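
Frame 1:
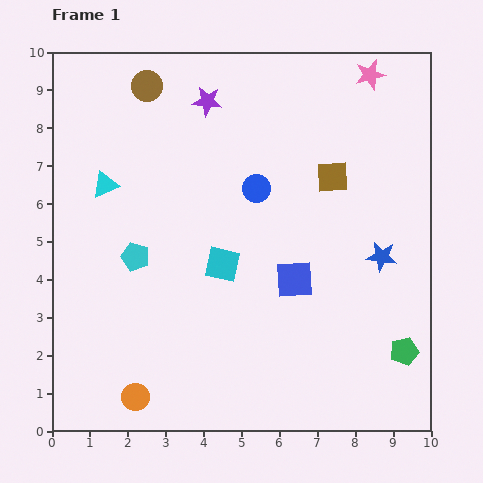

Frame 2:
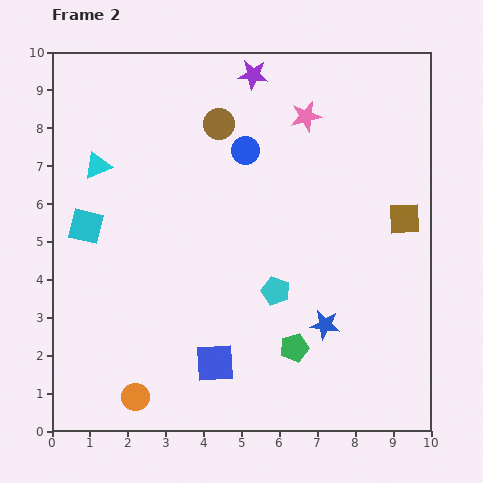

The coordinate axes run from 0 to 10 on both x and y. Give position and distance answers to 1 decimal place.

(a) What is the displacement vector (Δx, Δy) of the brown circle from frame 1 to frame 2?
(1.9, -1.0)

The brown circle was at (2.5, 9.1) in frame 1 and (4.4, 8.1) in frame 2.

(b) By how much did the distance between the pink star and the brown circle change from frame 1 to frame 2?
-3.6

Distance in frame 1: 5.9. Distance in frame 2: 2.3.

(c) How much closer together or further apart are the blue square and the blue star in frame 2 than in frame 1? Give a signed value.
+0.7

Distance in frame 1: 2.4. Distance in frame 2: 3.1.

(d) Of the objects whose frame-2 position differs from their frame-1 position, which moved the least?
the cyan triangle

(moved 0.5)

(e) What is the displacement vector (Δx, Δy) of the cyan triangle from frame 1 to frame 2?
(-0.2, 0.5)

The cyan triangle was at (1.4, 6.5) in frame 1 and (1.2, 7.0) in frame 2.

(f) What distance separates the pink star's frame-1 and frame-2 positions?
2.0

The pink star moved from (8.4, 9.4) to (6.7, 8.3), a distance of √(1.7² + 1.1²) ≈ 2.0.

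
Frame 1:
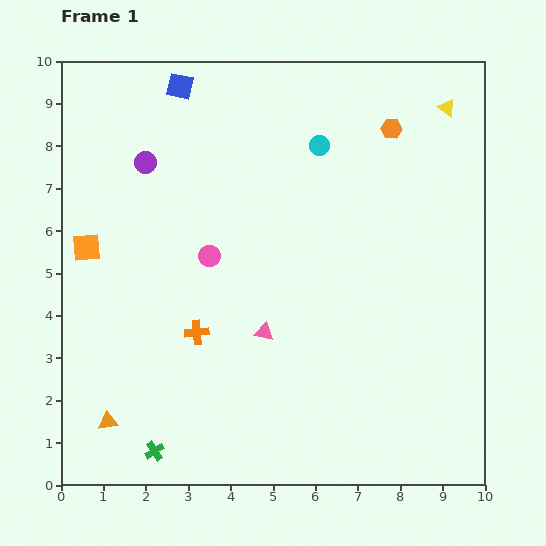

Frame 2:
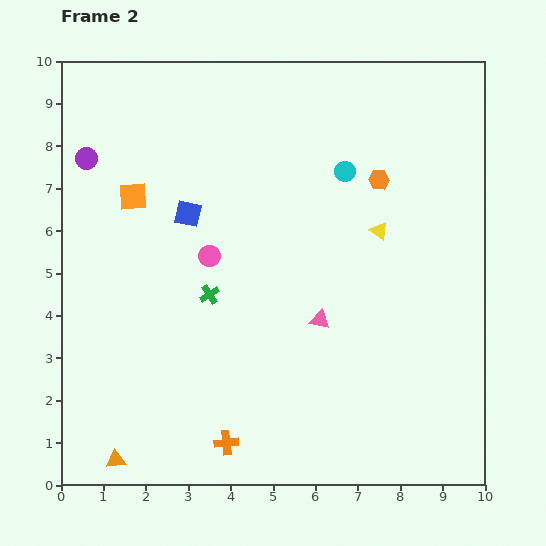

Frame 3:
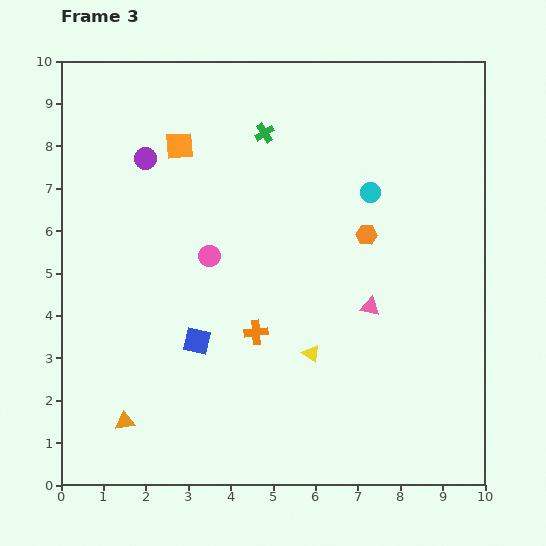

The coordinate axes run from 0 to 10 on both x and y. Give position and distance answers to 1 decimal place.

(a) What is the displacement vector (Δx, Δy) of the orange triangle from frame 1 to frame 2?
(0.2, -0.9)

The orange triangle was at (1.1, 1.5) in frame 1 and (1.3, 0.6) in frame 2.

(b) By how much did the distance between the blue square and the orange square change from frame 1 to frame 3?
+0.2

Distance in frame 1: 4.4. Distance in frame 3: 4.6.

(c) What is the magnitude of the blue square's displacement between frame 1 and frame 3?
6.0

The blue square moved from (2.8, 9.4) to (3.2, 3.4), a distance of √(0.4² + 6.0²) ≈ 6.0.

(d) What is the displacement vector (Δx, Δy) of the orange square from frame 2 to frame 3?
(1.1, 1.2)

The orange square was at (1.7, 6.8) in frame 2 and (2.8, 8.0) in frame 3.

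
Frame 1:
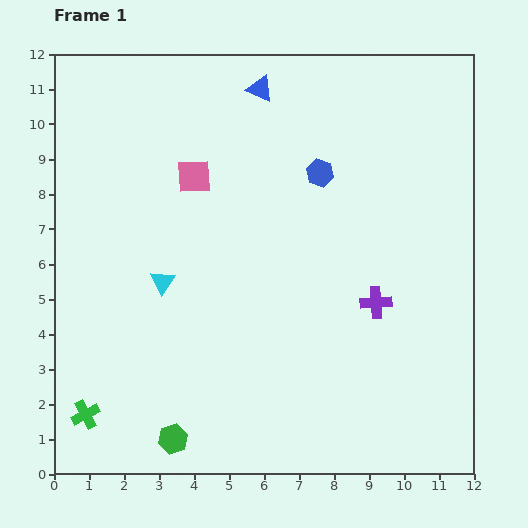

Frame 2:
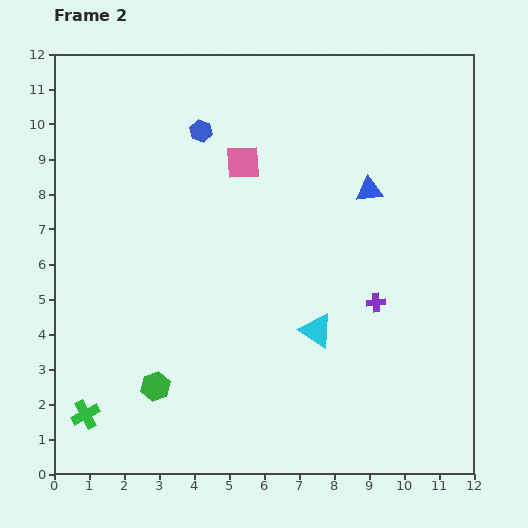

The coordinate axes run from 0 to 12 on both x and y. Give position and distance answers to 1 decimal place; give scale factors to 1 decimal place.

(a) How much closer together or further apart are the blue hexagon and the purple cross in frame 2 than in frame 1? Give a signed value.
+3.0

Distance in frame 1: 4.0. Distance in frame 2: 7.0.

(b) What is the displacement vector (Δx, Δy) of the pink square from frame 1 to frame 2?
(1.4, 0.4)

The pink square was at (4.0, 8.5) in frame 1 and (5.4, 8.9) in frame 2.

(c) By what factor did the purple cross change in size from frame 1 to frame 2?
0.6×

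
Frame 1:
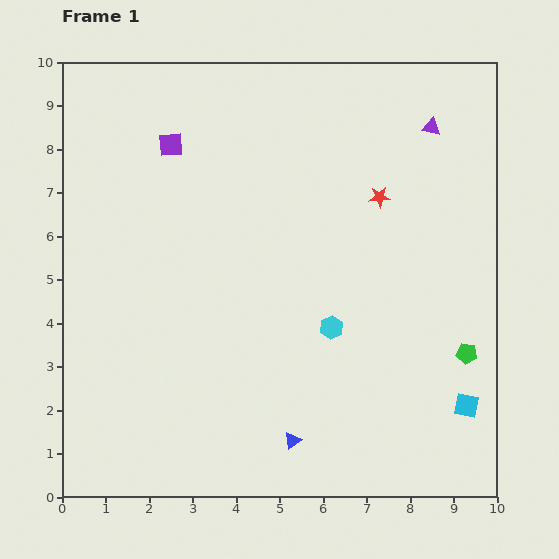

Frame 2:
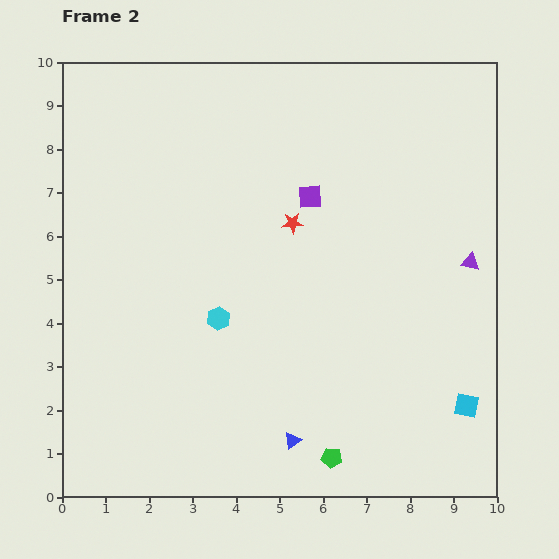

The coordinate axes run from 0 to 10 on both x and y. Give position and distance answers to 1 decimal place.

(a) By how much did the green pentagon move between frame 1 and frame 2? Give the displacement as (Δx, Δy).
(-3.1, -2.4)

The green pentagon was at (9.3, 3.3) in frame 1 and (6.2, 0.9) in frame 2.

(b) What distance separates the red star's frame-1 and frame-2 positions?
2.1

The red star moved from (7.3, 6.9) to (5.3, 6.3), a distance of √(2.0² + 0.6²) ≈ 2.1.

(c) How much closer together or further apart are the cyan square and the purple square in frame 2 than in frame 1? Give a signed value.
-3.1

Distance in frame 1: 9.1. Distance in frame 2: 6.0.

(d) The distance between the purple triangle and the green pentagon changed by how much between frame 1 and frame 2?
+0.2

Distance in frame 1: 5.3. Distance in frame 2: 5.5.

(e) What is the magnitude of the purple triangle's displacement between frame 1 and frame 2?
3.2

The purple triangle moved from (8.5, 8.5) to (9.4, 5.4), a distance of √(0.9² + 3.1²) ≈ 3.2.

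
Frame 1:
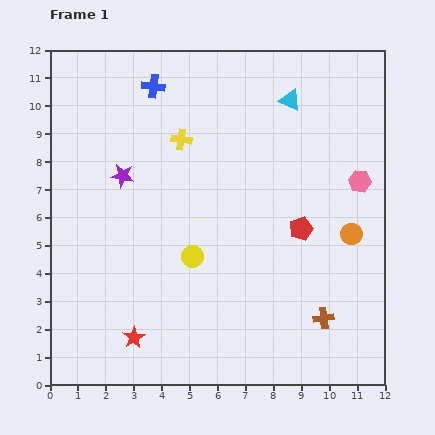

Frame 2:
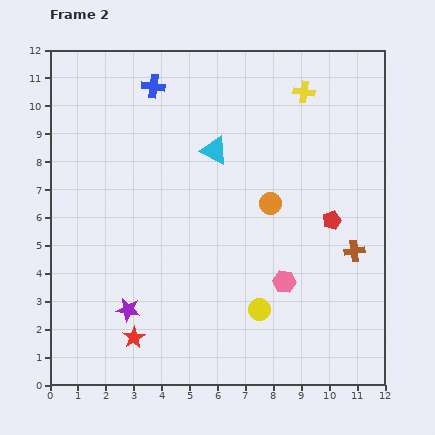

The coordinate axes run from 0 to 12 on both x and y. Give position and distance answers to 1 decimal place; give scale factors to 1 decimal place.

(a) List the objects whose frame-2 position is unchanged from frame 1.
the blue cross, the red star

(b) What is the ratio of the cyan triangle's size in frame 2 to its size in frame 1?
1.3×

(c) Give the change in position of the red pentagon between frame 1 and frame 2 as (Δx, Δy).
(1.1, 0.3)

The red pentagon was at (9.0, 5.6) in frame 1 and (10.1, 5.9) in frame 2.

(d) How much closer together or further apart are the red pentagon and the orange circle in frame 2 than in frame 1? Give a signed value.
+0.5

Distance in frame 1: 1.8. Distance in frame 2: 2.3.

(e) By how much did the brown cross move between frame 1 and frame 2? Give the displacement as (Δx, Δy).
(1.1, 2.4)

The brown cross was at (9.8, 2.4) in frame 1 and (10.9, 4.8) in frame 2.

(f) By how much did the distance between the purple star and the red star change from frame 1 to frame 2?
-4.8

Distance in frame 1: 5.8. Distance in frame 2: 1.0.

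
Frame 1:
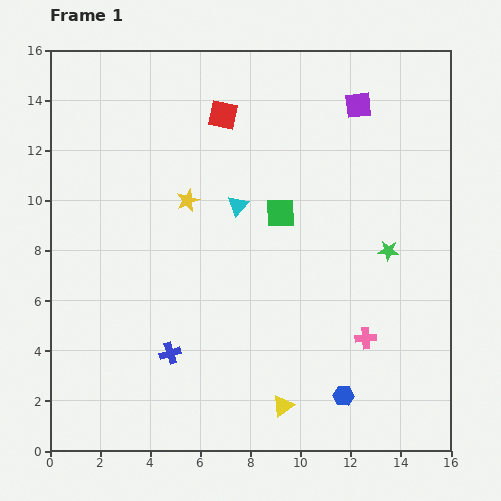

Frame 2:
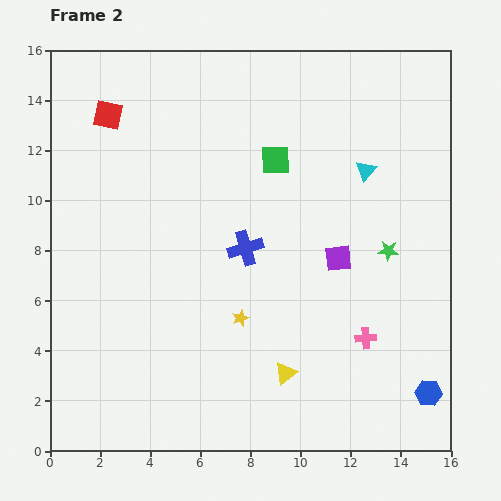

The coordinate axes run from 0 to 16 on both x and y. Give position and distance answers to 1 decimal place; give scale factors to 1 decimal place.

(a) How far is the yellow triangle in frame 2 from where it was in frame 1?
1.3

The yellow triangle moved from (9.3, 1.8) to (9.4, 3.1), a distance of √(0.1² + 1.3²) ≈ 1.3.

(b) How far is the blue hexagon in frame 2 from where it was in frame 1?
3.4

The blue hexagon moved from (11.7, 2.2) to (15.1, 2.3), a distance of √(3.4² + 0.1²) ≈ 3.4.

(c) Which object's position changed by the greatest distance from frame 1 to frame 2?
the purple square

(moved 6.2; next 5.3)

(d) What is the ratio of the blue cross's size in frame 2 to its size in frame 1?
1.6×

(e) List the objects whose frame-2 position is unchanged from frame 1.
the green star, the pink cross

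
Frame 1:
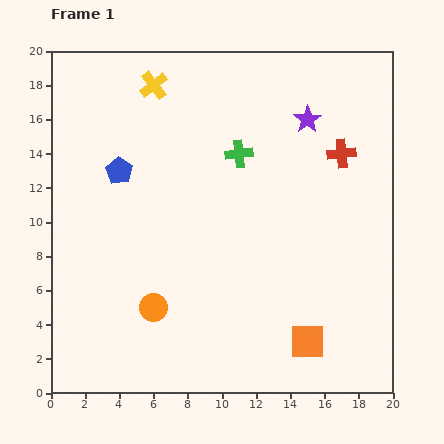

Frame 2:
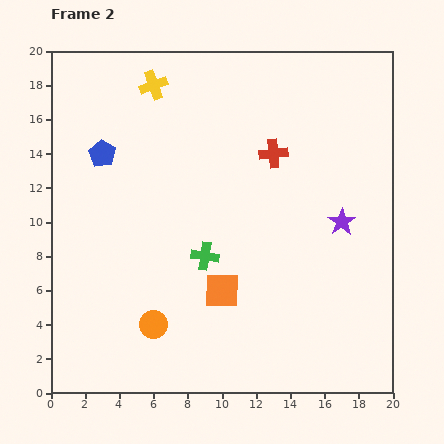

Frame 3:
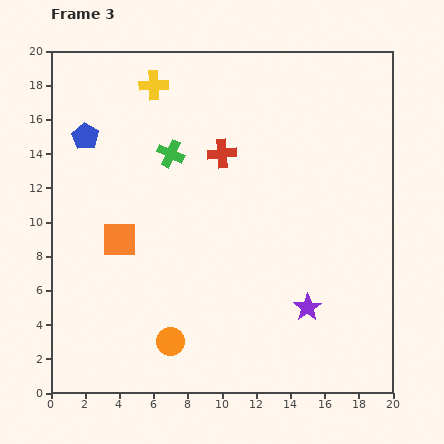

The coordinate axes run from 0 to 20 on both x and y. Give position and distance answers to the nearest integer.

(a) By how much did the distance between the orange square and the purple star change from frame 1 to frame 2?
-5

Distance in frame 1: 13. Distance in frame 2: 8.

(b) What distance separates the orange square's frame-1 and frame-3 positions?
13

The orange square moved from (15, 3) to (4, 9), a distance of √(11² + 6²) ≈ 13.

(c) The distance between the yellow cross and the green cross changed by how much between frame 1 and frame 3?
-2

Distance in frame 1: 6. Distance in frame 3: 4.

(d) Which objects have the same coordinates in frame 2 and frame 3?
the yellow cross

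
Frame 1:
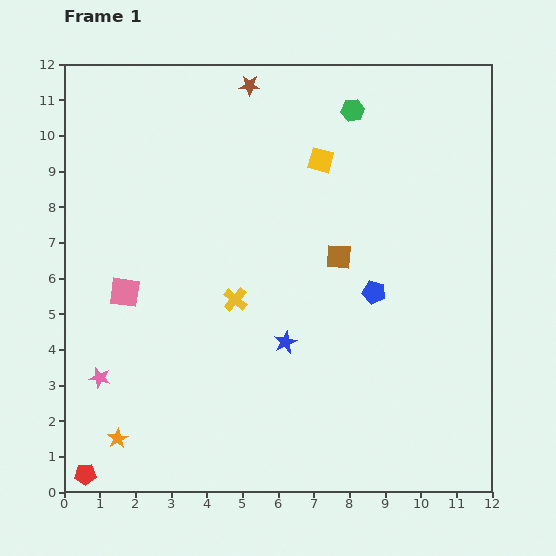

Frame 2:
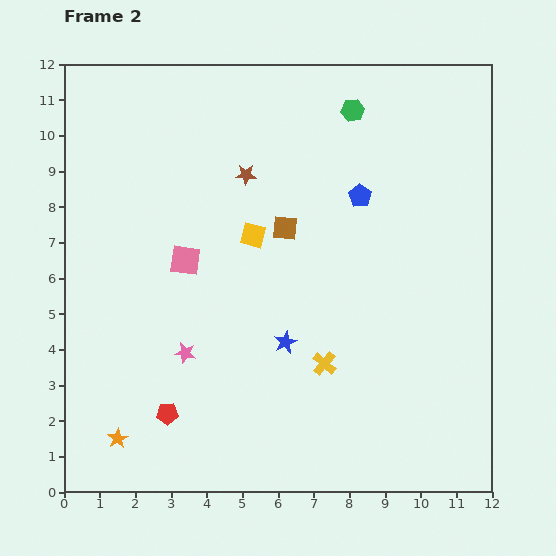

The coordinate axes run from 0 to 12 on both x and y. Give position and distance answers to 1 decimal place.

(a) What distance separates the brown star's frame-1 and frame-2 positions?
2.5

The brown star moved from (5.2, 11.4) to (5.1, 8.9), a distance of √(0.1² + 2.5²) ≈ 2.5.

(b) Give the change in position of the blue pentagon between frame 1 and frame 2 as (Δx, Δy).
(-0.4, 2.7)

The blue pentagon was at (8.7, 5.6) in frame 1 and (8.3, 8.3) in frame 2.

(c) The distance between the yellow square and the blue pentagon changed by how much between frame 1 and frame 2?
-0.8

Distance in frame 1: 4.0. Distance in frame 2: 3.2.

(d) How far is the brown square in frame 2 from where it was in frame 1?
1.7

The brown square moved from (7.7, 6.6) to (6.2, 7.4), a distance of √(1.5² + 0.8²) ≈ 1.7.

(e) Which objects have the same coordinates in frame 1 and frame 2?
the orange star, the green hexagon, the blue star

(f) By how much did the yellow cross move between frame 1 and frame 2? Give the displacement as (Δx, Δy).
(2.5, -1.8)

The yellow cross was at (4.8, 5.4) in frame 1 and (7.3, 3.6) in frame 2.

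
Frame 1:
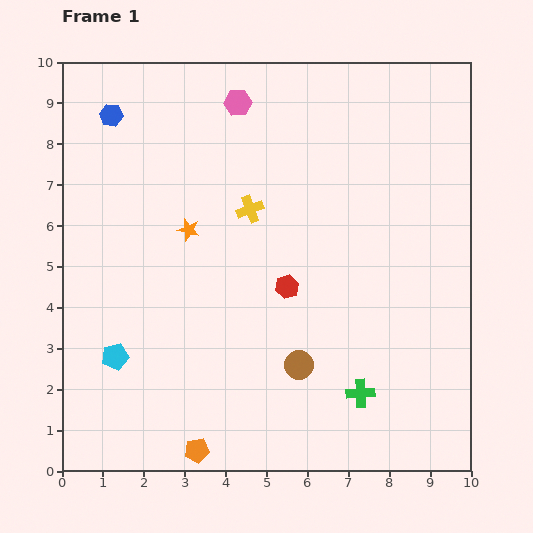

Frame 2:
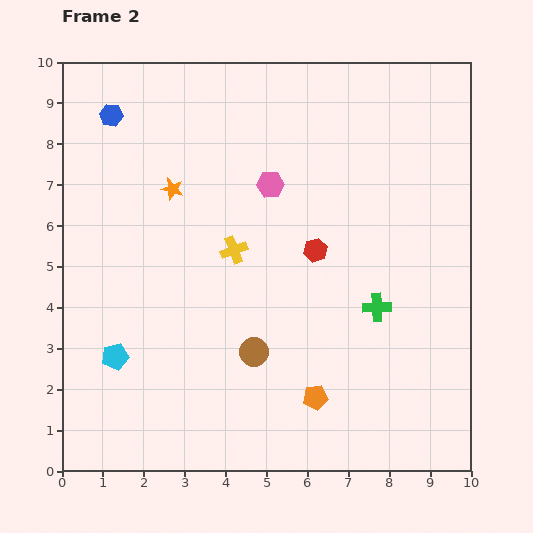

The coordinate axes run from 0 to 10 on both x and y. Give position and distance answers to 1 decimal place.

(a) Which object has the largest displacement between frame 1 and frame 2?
the orange pentagon

(moved 3.2; next 2.2)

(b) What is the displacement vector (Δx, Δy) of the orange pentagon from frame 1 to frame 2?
(2.9, 1.3)

The orange pentagon was at (3.3, 0.5) in frame 1 and (6.2, 1.8) in frame 2.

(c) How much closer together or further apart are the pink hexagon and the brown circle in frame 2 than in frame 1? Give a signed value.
-2.5

Distance in frame 1: 6.6. Distance in frame 2: 4.1.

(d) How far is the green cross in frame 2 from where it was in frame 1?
2.1

The green cross moved from (7.3, 1.9) to (7.7, 4.0), a distance of √(0.4² + 2.1²) ≈ 2.1.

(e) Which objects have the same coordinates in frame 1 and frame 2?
the cyan pentagon, the blue hexagon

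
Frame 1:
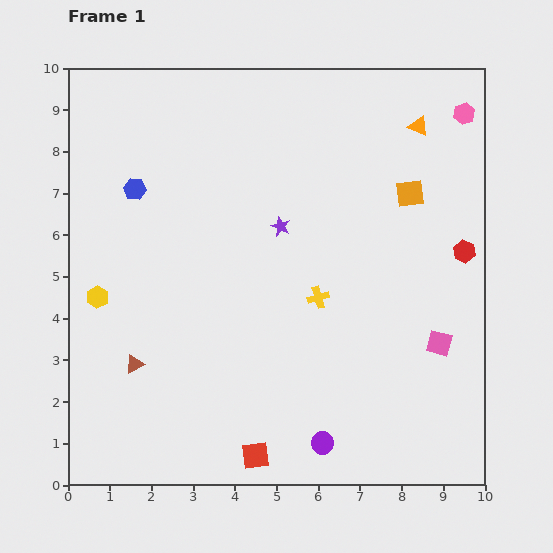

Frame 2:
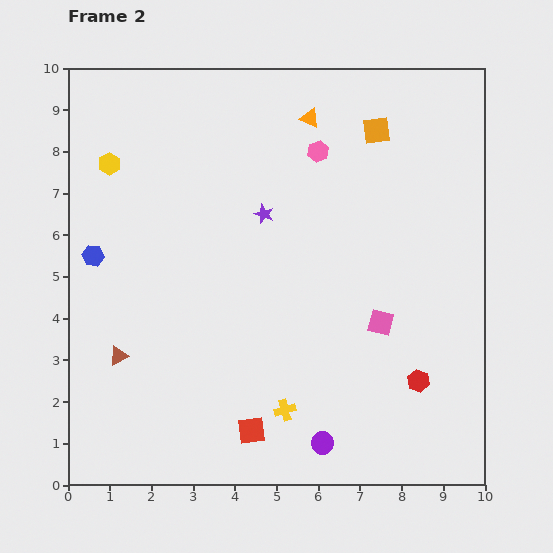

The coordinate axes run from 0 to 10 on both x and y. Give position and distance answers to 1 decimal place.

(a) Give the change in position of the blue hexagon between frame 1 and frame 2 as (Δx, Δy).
(-1.0, -1.6)

The blue hexagon was at (1.6, 7.1) in frame 1 and (0.6, 5.5) in frame 2.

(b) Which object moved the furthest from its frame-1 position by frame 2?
the pink hexagon

(moved 3.6; next 3.3)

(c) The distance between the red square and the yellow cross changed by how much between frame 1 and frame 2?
-3.2

Distance in frame 1: 4.1. Distance in frame 2: 0.9.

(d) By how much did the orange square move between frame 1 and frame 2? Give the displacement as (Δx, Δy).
(-0.8, 1.5)

The orange square was at (8.2, 7.0) in frame 1 and (7.4, 8.5) in frame 2.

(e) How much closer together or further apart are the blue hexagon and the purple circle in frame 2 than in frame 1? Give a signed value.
-0.5

Distance in frame 1: 7.6. Distance in frame 2: 7.1.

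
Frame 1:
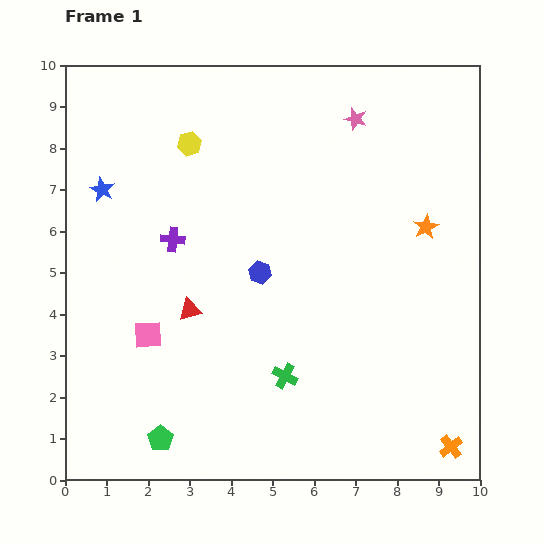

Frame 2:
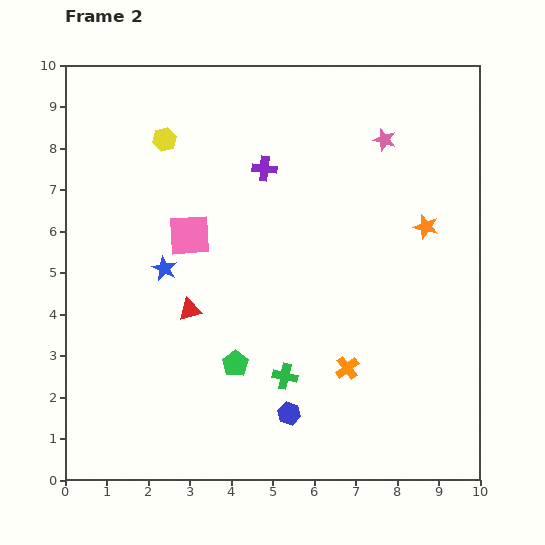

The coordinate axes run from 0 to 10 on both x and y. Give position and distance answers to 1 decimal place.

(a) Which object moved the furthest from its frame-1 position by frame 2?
the blue hexagon

(moved 3.5; next 3.1)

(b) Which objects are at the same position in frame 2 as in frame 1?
the green cross, the orange star, the red triangle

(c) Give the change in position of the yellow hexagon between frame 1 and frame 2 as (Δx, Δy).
(-0.6, 0.1)

The yellow hexagon was at (3.0, 8.1) in frame 1 and (2.4, 8.2) in frame 2.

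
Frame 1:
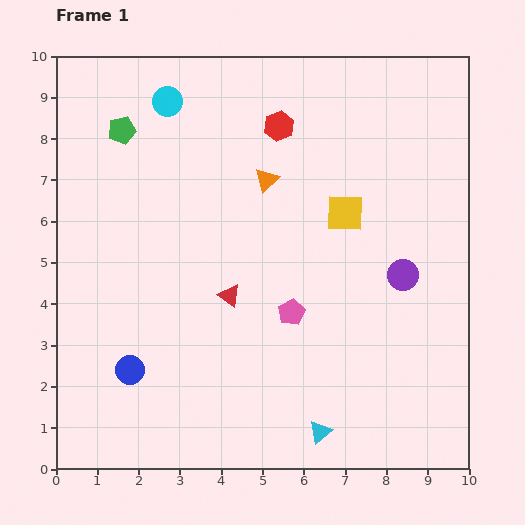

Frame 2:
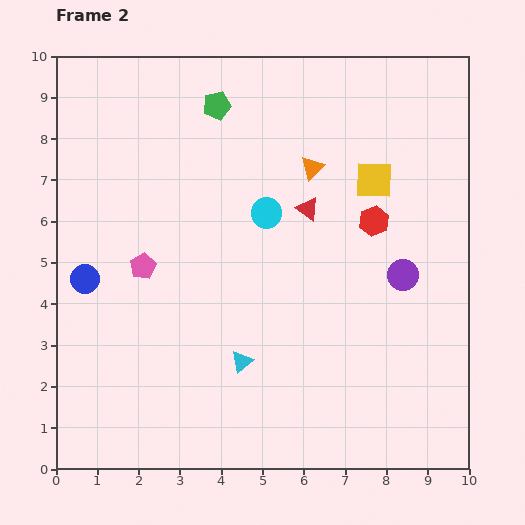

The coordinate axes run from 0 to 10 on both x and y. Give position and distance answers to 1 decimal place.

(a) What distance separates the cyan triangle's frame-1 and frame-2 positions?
2.5

The cyan triangle moved from (6.4, 0.9) to (4.5, 2.6), a distance of √(1.9² + 1.7²) ≈ 2.5.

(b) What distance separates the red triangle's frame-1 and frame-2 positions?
2.8

The red triangle moved from (4.2, 4.2) to (6.1, 6.3), a distance of √(1.9² + 2.1²) ≈ 2.8.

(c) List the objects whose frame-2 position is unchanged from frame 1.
the purple circle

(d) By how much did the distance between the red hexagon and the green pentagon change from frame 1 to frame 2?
+0.9

Distance in frame 1: 3.8. Distance in frame 2: 4.7.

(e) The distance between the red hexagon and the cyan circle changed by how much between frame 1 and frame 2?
-0.2

Distance in frame 1: 2.8. Distance in frame 2: 2.6.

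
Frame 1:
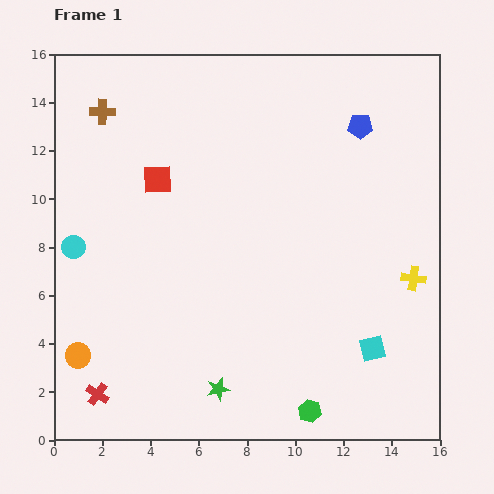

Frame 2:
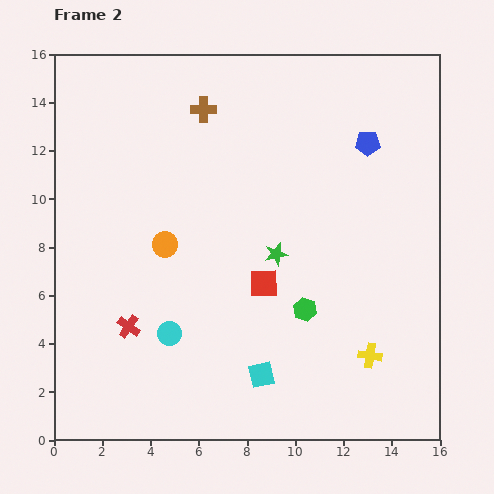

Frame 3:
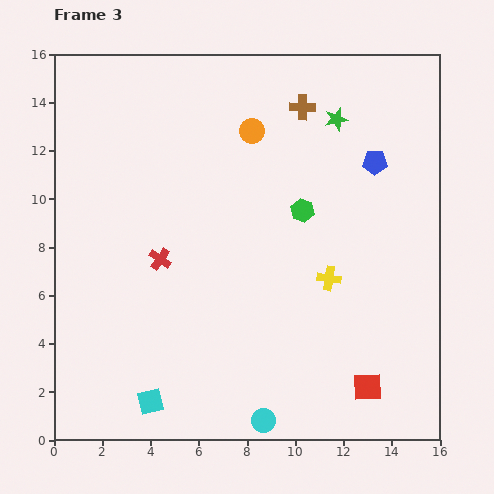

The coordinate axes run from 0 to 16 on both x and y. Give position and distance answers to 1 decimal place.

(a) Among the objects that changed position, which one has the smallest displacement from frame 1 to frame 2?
the blue pentagon

(moved 0.8)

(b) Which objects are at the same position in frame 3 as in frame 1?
none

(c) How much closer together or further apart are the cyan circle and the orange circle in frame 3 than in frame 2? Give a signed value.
+8.3

Distance in frame 2: 3.7. Distance in frame 3: 12.0.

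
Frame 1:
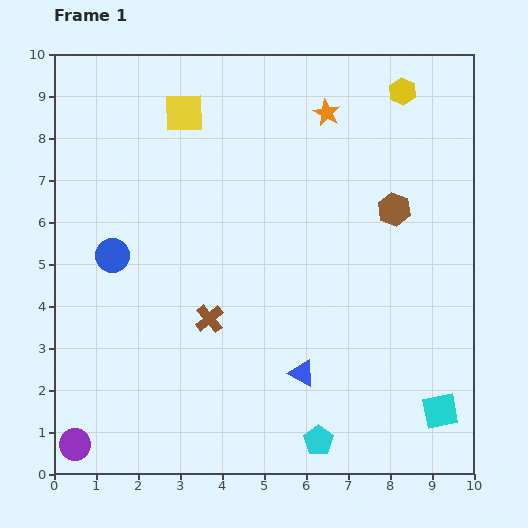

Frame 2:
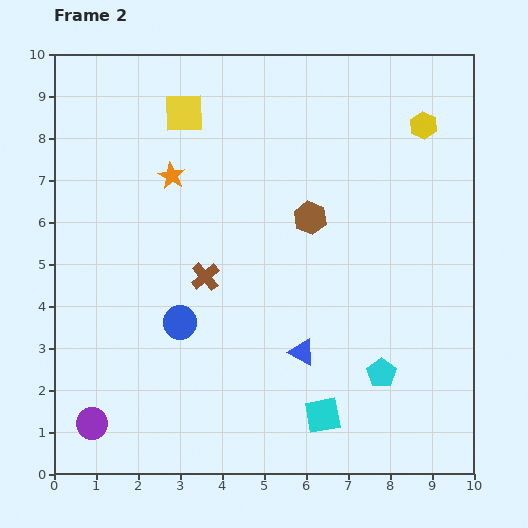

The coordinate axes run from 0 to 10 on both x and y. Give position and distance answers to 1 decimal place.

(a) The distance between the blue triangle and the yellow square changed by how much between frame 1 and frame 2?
-0.4

Distance in frame 1: 6.8. Distance in frame 2: 6.4.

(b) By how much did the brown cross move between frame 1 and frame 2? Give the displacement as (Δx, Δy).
(-0.1, 1.0)

The brown cross was at (3.7, 3.7) in frame 1 and (3.6, 4.7) in frame 2.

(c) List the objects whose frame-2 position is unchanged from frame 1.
the yellow square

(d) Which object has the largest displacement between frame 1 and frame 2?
the orange star

(moved 4.0; next 2.8)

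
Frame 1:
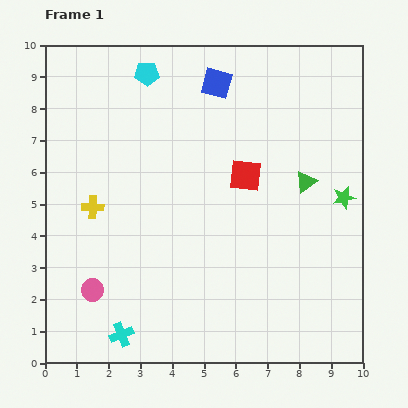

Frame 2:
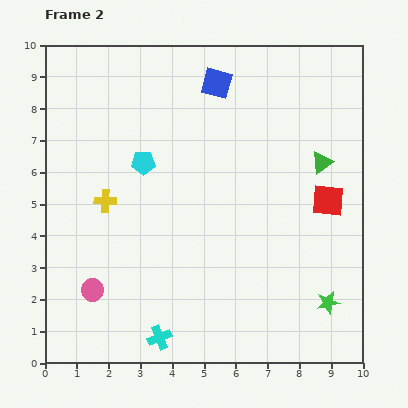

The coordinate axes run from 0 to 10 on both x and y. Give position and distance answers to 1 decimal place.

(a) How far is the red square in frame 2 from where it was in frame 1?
2.7

The red square moved from (6.3, 5.9) to (8.9, 5.1), a distance of √(2.6² + 0.8²) ≈ 2.7.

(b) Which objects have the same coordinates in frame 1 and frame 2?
the pink circle, the blue square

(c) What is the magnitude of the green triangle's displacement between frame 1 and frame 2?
0.8

The green triangle moved from (8.2, 5.7) to (8.7, 6.3), a distance of √(0.5² + 0.6²) ≈ 0.8.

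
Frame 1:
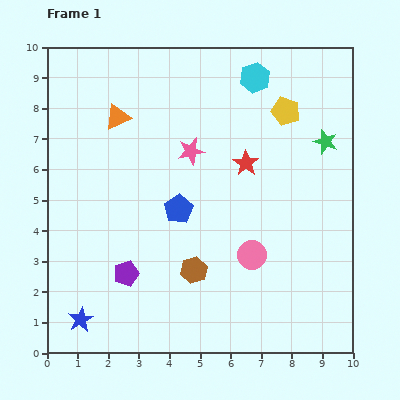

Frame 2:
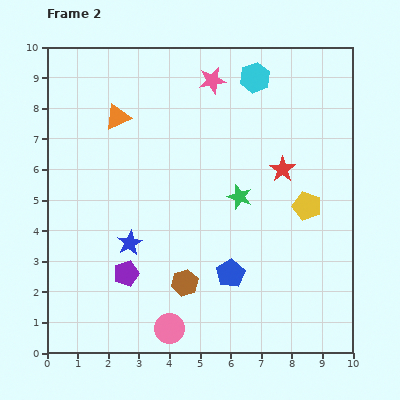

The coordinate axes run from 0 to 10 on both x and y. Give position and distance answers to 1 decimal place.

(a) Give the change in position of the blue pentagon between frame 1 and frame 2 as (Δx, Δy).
(1.7, -2.1)

The blue pentagon was at (4.3, 4.7) in frame 1 and (6.0, 2.6) in frame 2.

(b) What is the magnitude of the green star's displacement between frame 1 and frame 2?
3.3

The green star moved from (9.1, 6.9) to (6.3, 5.1), a distance of √(2.8² + 1.8²) ≈ 3.3.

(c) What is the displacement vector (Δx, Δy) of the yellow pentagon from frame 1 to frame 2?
(0.7, -3.1)

The yellow pentagon was at (7.8, 7.9) in frame 1 and (8.5, 4.8) in frame 2.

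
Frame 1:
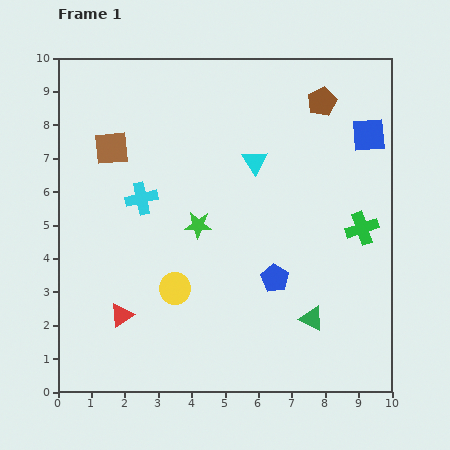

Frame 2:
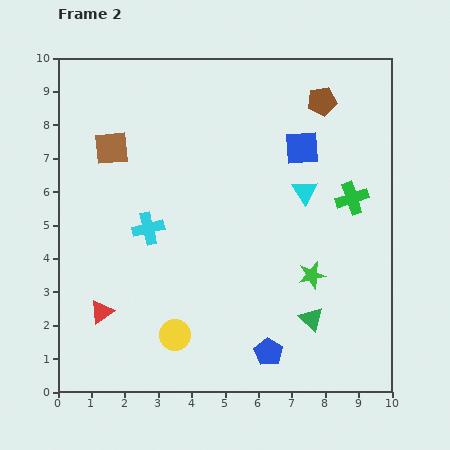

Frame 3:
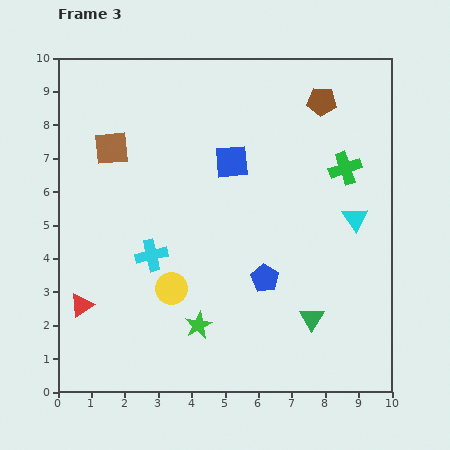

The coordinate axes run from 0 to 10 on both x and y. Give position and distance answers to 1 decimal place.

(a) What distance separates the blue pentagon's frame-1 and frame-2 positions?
2.2

The blue pentagon moved from (6.5, 3.4) to (6.3, 1.2), a distance of √(0.2² + 2.2²) ≈ 2.2.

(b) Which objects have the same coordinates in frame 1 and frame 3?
the brown square, the green triangle, the brown pentagon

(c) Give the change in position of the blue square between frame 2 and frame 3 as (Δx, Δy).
(-2.1, -0.4)

The blue square was at (7.3, 7.3) in frame 2 and (5.2, 6.9) in frame 3.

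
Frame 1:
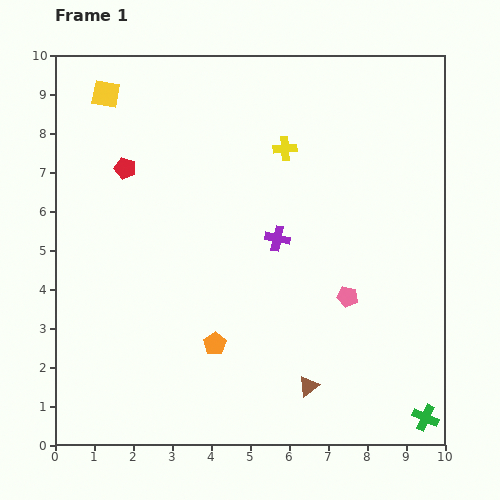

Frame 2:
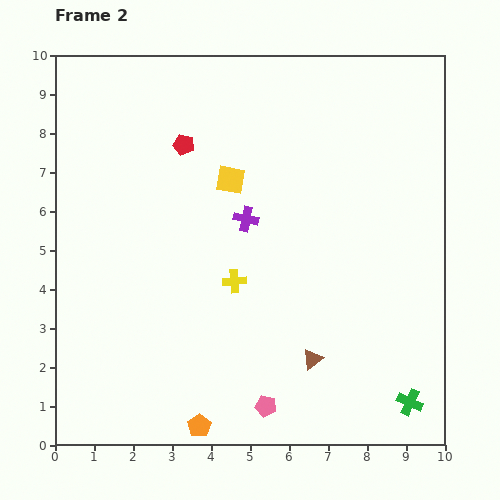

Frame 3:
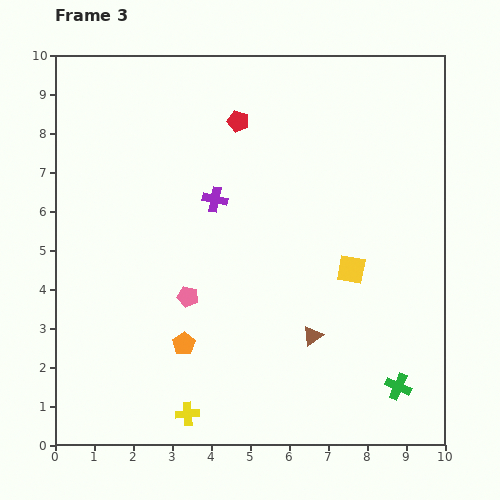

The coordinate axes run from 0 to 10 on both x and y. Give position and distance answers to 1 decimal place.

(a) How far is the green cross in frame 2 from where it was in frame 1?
0.6

The green cross moved from (9.5, 0.7) to (9.1, 1.1), a distance of √(0.4² + 0.4²) ≈ 0.6.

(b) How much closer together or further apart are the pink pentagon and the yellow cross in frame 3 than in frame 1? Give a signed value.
-1.1

Distance in frame 1: 4.1. Distance in frame 3: 3.0.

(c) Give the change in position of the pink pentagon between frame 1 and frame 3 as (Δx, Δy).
(-4.1, 0.0)

The pink pentagon was at (7.5, 3.8) in frame 1 and (3.4, 3.8) in frame 3.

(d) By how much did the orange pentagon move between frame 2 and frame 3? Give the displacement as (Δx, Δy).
(-0.4, 2.1)

The orange pentagon was at (3.7, 0.5) in frame 2 and (3.3, 2.6) in frame 3.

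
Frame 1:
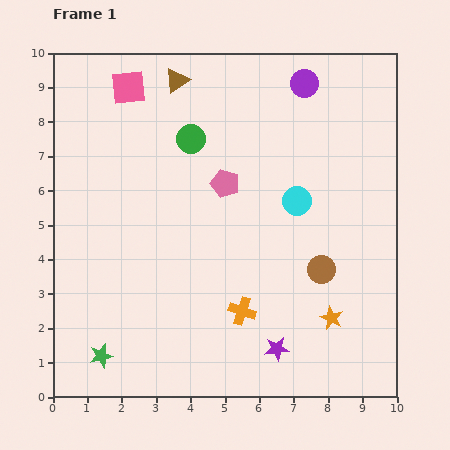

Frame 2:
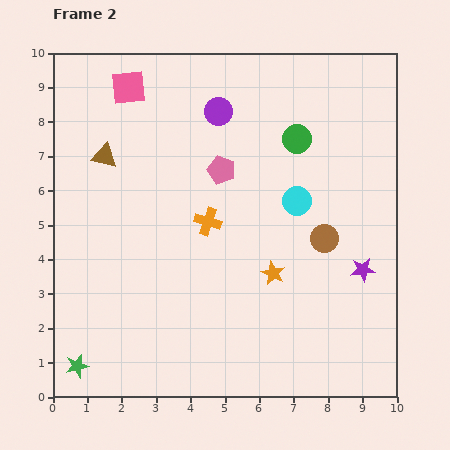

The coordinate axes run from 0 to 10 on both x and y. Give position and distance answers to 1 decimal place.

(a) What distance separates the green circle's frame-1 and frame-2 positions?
3.1

The green circle moved from (4.0, 7.5) to (7.1, 7.5), a distance of √(3.1² + 0.0²) ≈ 3.1.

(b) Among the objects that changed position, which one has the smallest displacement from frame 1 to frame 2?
the pink pentagon

(moved 0.4)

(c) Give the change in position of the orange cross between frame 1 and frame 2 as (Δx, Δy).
(-1.0, 2.6)

The orange cross was at (5.5, 2.5) in frame 1 and (4.5, 5.1) in frame 2.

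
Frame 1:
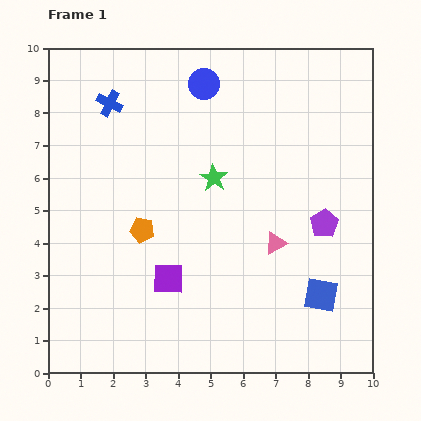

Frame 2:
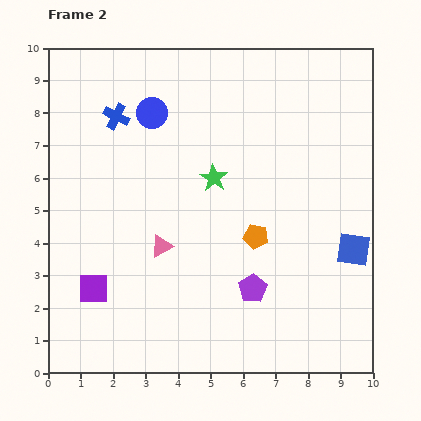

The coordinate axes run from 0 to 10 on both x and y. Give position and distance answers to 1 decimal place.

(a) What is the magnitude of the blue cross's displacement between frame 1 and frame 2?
0.4

The blue cross moved from (1.9, 8.3) to (2.1, 7.9), a distance of √(0.2² + 0.4²) ≈ 0.4.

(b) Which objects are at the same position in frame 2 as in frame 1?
the green star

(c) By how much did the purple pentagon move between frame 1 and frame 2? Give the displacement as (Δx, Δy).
(-2.2, -2.0)

The purple pentagon was at (8.5, 4.6) in frame 1 and (6.3, 2.6) in frame 2.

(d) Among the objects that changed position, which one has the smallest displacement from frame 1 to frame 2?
the blue cross

(moved 0.4)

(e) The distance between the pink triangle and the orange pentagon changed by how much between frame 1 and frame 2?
-1.2

Distance in frame 1: 4.1. Distance in frame 2: 2.9.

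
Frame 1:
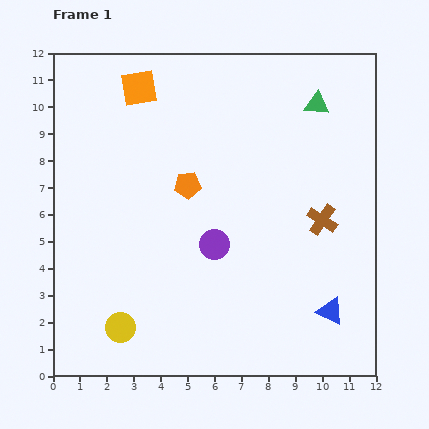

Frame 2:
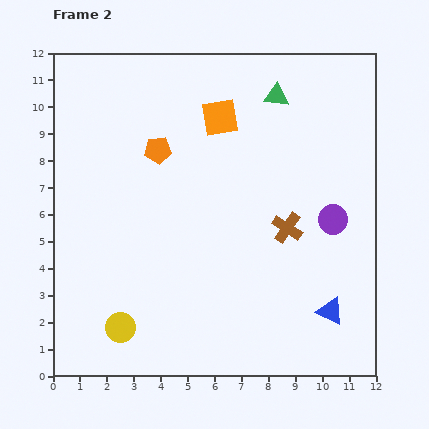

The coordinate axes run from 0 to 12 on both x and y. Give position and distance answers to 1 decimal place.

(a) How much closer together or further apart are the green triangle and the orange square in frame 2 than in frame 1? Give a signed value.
-4.4

Distance in frame 1: 6.6. Distance in frame 2: 2.2.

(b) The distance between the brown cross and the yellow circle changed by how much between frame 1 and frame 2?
-1.3

Distance in frame 1: 8.5. Distance in frame 2: 7.2.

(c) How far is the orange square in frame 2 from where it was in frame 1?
3.2

The orange square moved from (3.2, 10.7) to (6.2, 9.6), a distance of √(3.0² + 1.1²) ≈ 3.2.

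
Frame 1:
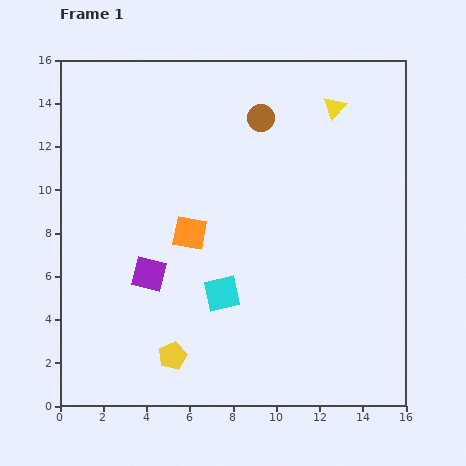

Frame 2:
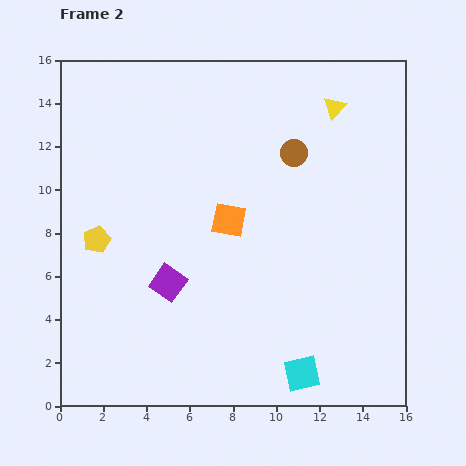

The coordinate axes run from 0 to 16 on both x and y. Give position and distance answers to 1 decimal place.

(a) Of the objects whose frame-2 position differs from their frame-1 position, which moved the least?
the purple square

(moved 1.0)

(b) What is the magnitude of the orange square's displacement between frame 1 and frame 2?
1.9

The orange square moved from (6.0, 8.0) to (7.8, 8.6), a distance of √(1.8² + 0.6²) ≈ 1.9.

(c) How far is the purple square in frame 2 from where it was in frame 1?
1.0

The purple square moved from (4.1, 6.1) to (5.0, 5.7), a distance of √(0.9² + 0.4²) ≈ 1.0.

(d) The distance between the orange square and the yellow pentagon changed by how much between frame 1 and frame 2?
+0.4

Distance in frame 1: 5.8. Distance in frame 2: 6.2.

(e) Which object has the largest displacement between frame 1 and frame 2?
the yellow pentagon

(moved 6.4; next 5.2)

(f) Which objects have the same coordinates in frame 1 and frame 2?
the yellow triangle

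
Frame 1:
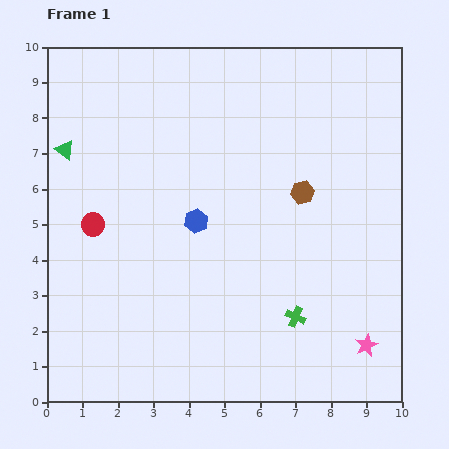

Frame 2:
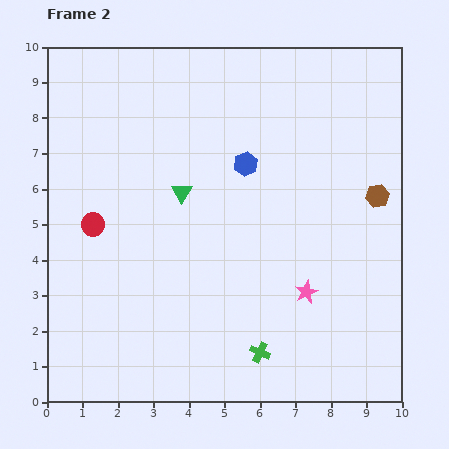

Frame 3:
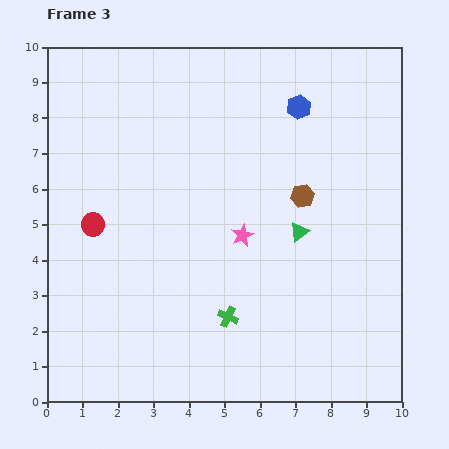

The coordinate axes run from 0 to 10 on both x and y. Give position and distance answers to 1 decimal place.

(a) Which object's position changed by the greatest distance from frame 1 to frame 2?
the green triangle

(moved 3.5; next 2.3)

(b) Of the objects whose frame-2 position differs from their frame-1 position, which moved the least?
the green cross

(moved 1.4)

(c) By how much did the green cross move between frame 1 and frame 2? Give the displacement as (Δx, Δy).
(-1.0, -1.0)

The green cross was at (7.0, 2.4) in frame 1 and (6.0, 1.4) in frame 2.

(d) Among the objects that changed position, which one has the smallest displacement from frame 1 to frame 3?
the brown hexagon

(moved 0.1)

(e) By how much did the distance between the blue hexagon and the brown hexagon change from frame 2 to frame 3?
-1.3

Distance in frame 2: 3.8. Distance in frame 3: 2.5.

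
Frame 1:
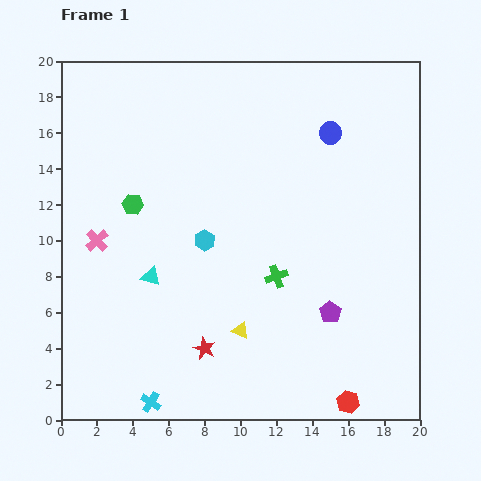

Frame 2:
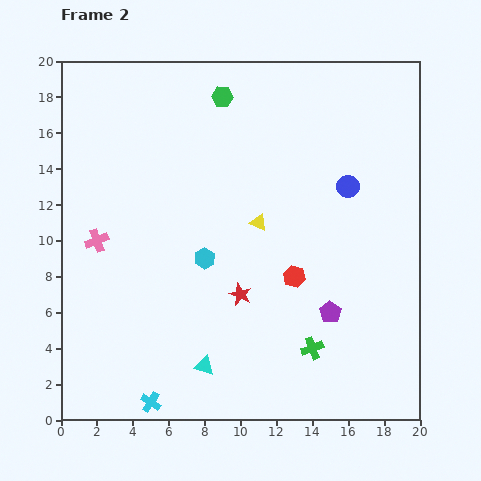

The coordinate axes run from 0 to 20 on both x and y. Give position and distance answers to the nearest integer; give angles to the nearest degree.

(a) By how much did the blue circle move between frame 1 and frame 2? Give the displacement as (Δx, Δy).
(1, -3)

The blue circle was at (15, 16) in frame 1 and (16, 13) in frame 2.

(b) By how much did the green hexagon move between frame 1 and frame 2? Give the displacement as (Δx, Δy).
(5, 6)

The green hexagon was at (4, 12) in frame 1 and (9, 18) in frame 2.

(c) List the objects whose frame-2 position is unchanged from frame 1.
the pink cross, the purple pentagon, the cyan cross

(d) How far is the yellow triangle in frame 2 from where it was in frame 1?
6

The yellow triangle moved from (10, 5) to (11, 11), a distance of √(1² + 6²) ≈ 6.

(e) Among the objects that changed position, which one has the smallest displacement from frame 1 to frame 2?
the cyan hexagon

(moved 1)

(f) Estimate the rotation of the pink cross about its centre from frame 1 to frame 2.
22° clockwise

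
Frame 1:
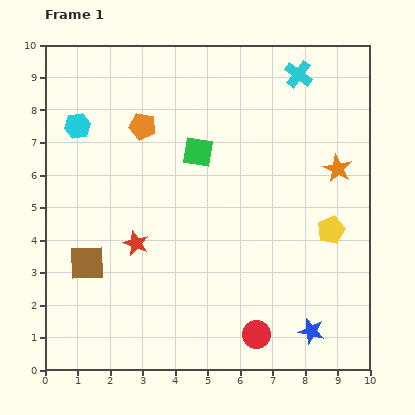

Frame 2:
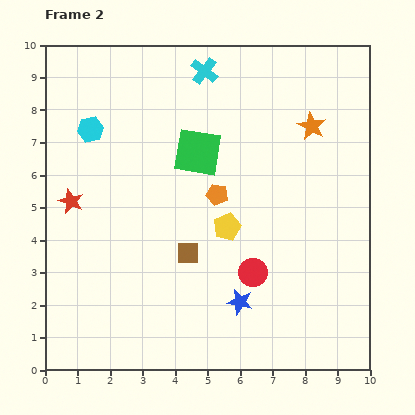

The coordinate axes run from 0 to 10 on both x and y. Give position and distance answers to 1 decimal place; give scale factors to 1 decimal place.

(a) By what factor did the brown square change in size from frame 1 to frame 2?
0.6×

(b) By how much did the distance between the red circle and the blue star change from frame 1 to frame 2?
-0.7

Distance in frame 1: 1.7. Distance in frame 2: 1.0.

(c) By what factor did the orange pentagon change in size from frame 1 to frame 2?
0.8×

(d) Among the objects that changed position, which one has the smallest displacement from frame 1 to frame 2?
the cyan hexagon

(moved 0.4)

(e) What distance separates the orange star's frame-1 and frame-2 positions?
1.5

The orange star moved from (9.0, 6.2) to (8.2, 7.5), a distance of √(0.8² + 1.3²) ≈ 1.5.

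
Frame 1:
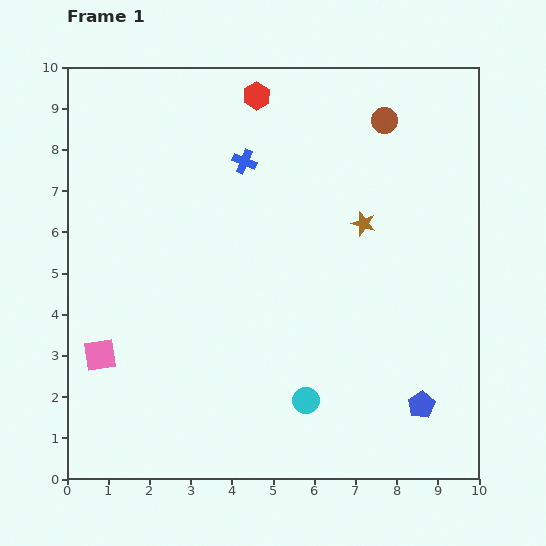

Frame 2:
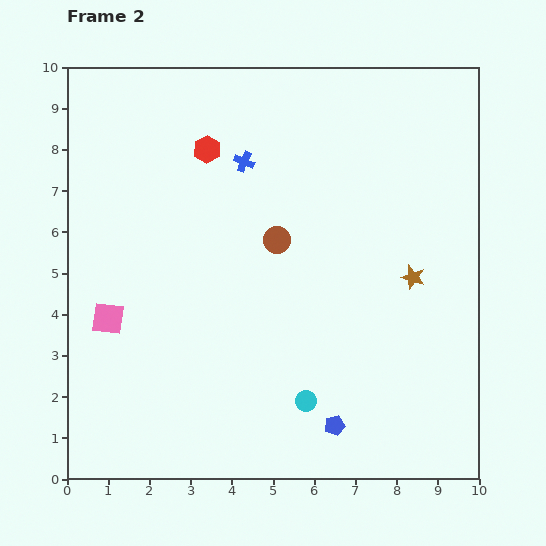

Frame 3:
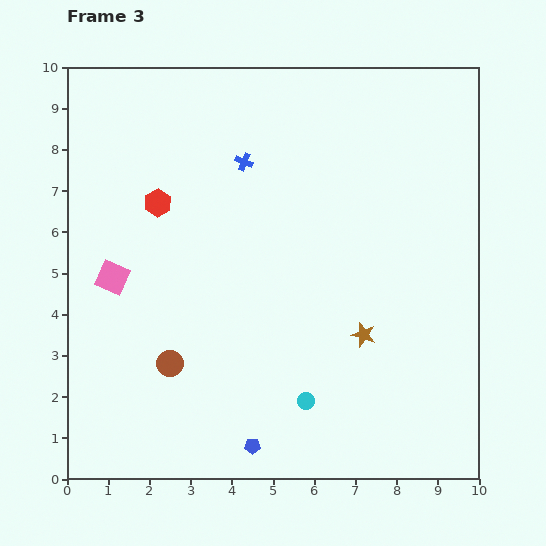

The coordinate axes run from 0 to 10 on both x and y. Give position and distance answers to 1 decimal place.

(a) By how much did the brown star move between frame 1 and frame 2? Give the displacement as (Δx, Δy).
(1.2, -1.3)

The brown star was at (7.2, 6.2) in frame 1 and (8.4, 4.9) in frame 2.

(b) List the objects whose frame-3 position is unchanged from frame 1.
the cyan circle, the blue cross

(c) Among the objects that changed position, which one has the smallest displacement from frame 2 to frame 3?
the pink square

(moved 1.0)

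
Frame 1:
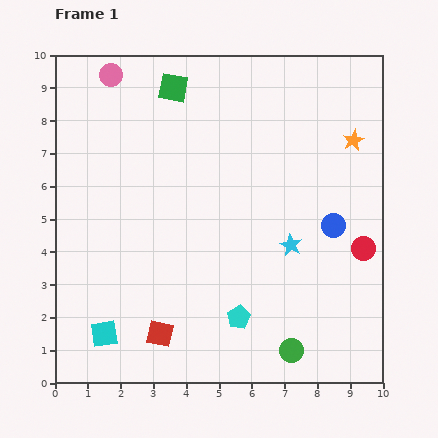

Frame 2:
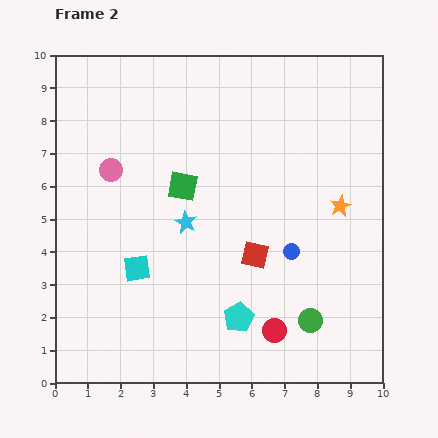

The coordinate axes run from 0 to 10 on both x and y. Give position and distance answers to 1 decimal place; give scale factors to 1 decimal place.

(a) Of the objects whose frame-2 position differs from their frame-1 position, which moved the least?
the green circle

(moved 1.1)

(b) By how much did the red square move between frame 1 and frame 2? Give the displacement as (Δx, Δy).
(2.9, 2.4)

The red square was at (3.2, 1.5) in frame 1 and (6.1, 3.9) in frame 2.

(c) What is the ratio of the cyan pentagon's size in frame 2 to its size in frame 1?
1.3×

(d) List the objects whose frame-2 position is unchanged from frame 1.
the cyan pentagon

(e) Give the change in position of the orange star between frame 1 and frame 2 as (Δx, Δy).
(-0.4, -2.0)

The orange star was at (9.1, 7.4) in frame 1 and (8.7, 5.4) in frame 2.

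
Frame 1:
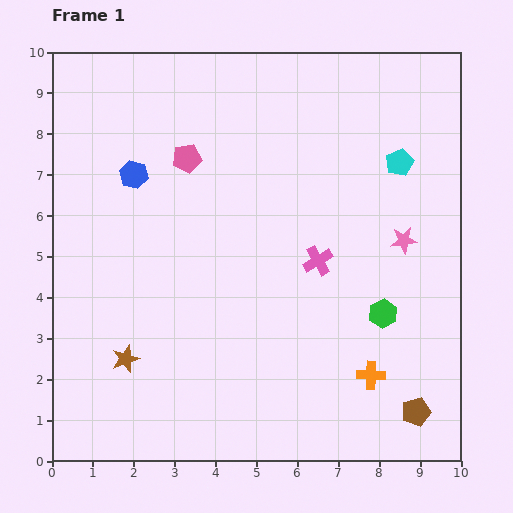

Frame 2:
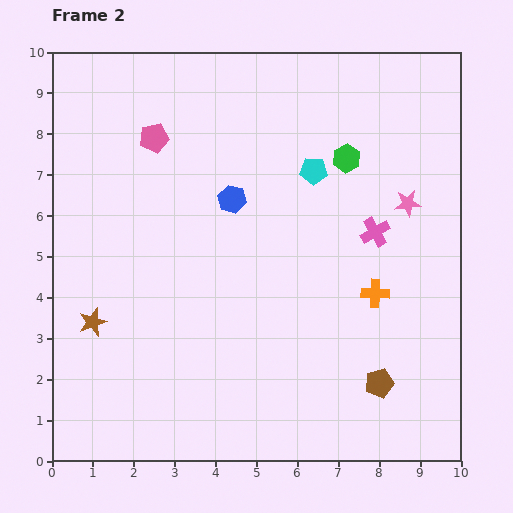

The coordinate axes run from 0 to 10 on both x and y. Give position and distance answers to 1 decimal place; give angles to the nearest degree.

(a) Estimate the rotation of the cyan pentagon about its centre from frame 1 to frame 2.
27° clockwise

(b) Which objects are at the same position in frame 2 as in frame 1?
none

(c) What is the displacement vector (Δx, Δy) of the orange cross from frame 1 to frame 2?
(0.1, 2.0)

The orange cross was at (7.8, 2.1) in frame 1 and (7.9, 4.1) in frame 2.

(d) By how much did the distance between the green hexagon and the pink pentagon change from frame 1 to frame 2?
-1.4

Distance in frame 1: 6.1. Distance in frame 2: 4.7.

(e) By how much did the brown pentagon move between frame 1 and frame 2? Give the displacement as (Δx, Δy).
(-0.9, 0.7)

The brown pentagon was at (8.9, 1.2) in frame 1 and (8.0, 1.9) in frame 2.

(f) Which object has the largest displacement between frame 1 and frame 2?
the green hexagon

(moved 3.9; next 2.5)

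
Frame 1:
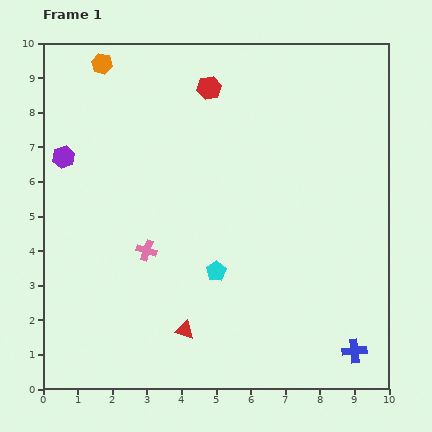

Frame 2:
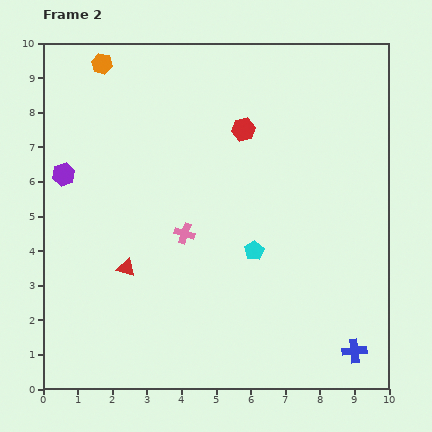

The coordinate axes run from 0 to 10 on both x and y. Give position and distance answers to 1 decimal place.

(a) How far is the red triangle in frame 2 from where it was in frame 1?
2.5

The red triangle moved from (4.1, 1.7) to (2.4, 3.5), a distance of √(1.7² + 1.8²) ≈ 2.5.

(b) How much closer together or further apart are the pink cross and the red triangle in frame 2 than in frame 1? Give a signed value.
-0.5

Distance in frame 1: 2.5. Distance in frame 2: 2.0.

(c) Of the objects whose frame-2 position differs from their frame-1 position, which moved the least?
the purple hexagon

(moved 0.5)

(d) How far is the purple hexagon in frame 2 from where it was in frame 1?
0.5

The purple hexagon moved from (0.6, 6.7) to (0.6, 6.2), a distance of √(0.0² + 0.5²) ≈ 0.5.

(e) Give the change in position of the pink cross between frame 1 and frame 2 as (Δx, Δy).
(1.1, 0.5)

The pink cross was at (3.0, 4.0) in frame 1 and (4.1, 4.5) in frame 2.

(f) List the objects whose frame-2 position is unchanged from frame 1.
the orange hexagon, the blue cross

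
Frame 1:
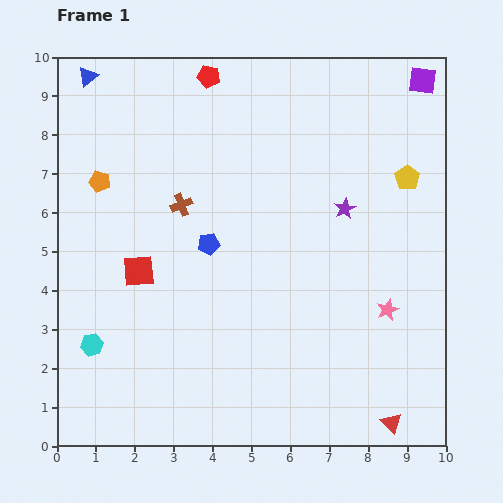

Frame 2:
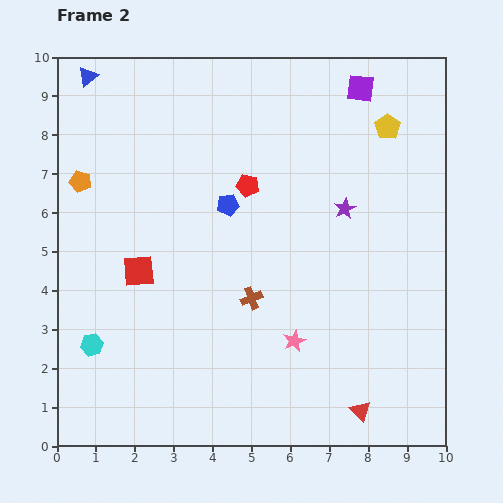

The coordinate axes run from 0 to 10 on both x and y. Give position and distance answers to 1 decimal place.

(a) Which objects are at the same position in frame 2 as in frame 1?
the red square, the cyan hexagon, the purple star, the blue triangle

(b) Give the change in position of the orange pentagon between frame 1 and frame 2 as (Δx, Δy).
(-0.5, 0.0)

The orange pentagon was at (1.1, 6.8) in frame 1 and (0.6, 6.8) in frame 2.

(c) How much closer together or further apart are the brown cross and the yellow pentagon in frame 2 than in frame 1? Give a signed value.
-0.2

Distance in frame 1: 5.8. Distance in frame 2: 5.6.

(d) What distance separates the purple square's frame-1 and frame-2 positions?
1.6

The purple square moved from (9.4, 9.4) to (7.8, 9.2), a distance of √(1.6² + 0.2²) ≈ 1.6.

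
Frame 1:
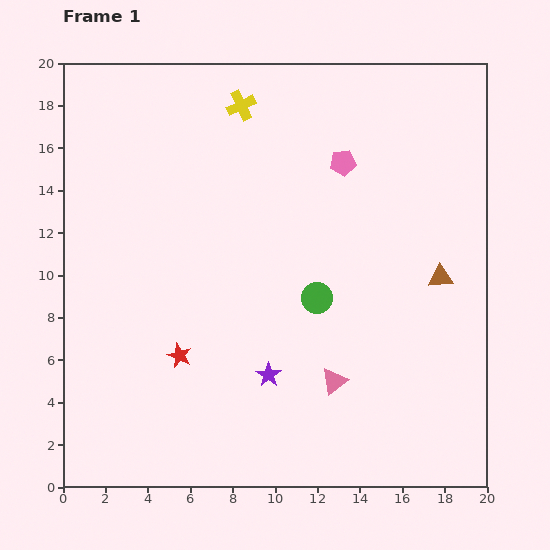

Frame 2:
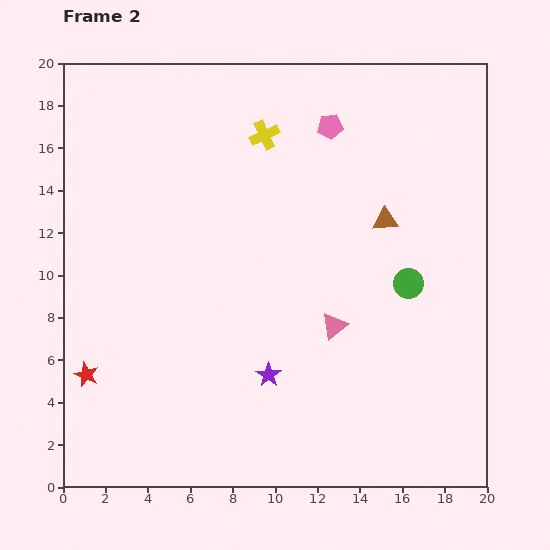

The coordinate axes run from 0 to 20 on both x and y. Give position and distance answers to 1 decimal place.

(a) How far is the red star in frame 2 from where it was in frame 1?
4.5

The red star moved from (5.5, 6.2) to (1.1, 5.3), a distance of √(4.4² + 0.9²) ≈ 4.5.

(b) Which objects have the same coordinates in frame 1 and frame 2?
the purple star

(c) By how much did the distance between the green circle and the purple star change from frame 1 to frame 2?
+3.6

Distance in frame 1: 4.3. Distance in frame 2: 7.9.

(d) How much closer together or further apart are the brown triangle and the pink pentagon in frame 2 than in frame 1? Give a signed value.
-2.0

Distance in frame 1: 7.1. Distance in frame 2: 5.1.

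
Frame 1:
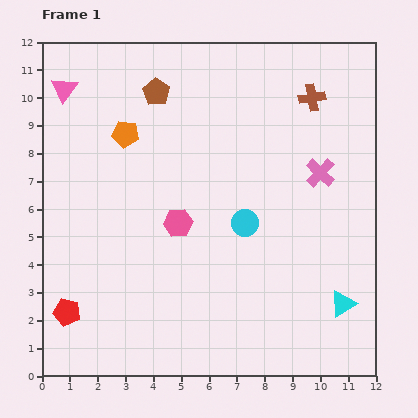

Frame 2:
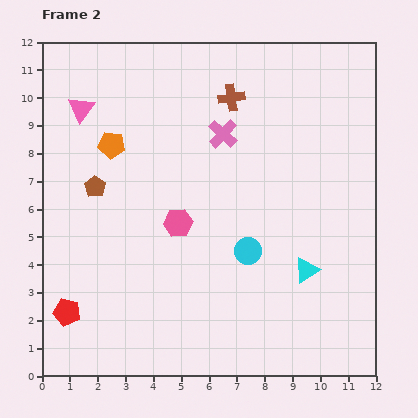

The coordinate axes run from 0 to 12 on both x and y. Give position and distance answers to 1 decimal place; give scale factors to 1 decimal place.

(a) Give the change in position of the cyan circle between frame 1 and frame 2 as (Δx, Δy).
(0.1, -1.0)

The cyan circle was at (7.3, 5.5) in frame 1 and (7.4, 4.5) in frame 2.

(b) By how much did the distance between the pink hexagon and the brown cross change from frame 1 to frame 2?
-1.7

Distance in frame 1: 6.6. Distance in frame 2: 4.9.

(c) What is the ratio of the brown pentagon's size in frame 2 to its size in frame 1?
0.8×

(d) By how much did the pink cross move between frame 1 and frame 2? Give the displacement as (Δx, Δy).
(-3.5, 1.4)

The pink cross was at (10.0, 7.3) in frame 1 and (6.5, 8.7) in frame 2.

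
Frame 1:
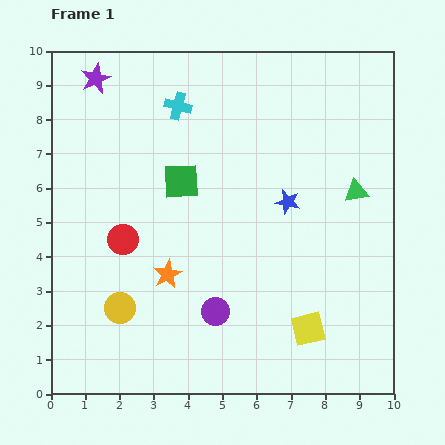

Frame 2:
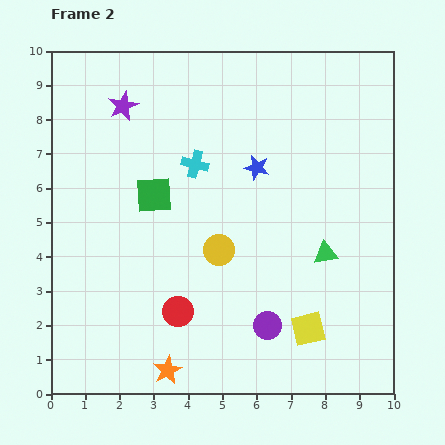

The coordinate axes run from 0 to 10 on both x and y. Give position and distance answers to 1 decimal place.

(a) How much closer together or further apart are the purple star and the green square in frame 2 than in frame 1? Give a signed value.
-1.1

Distance in frame 1: 3.9. Distance in frame 2: 2.8.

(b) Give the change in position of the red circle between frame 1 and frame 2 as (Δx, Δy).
(1.6, -2.1)

The red circle was at (2.1, 4.5) in frame 1 and (3.7, 2.4) in frame 2.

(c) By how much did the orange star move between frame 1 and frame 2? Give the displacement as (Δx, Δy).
(0.0, -2.8)

The orange star was at (3.4, 3.5) in frame 1 and (3.4, 0.7) in frame 2.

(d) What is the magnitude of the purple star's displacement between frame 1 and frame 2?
1.1

The purple star moved from (1.3, 9.2) to (2.1, 8.4), a distance of √(0.8² + 0.8²) ≈ 1.1.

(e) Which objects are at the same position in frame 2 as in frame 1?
the yellow square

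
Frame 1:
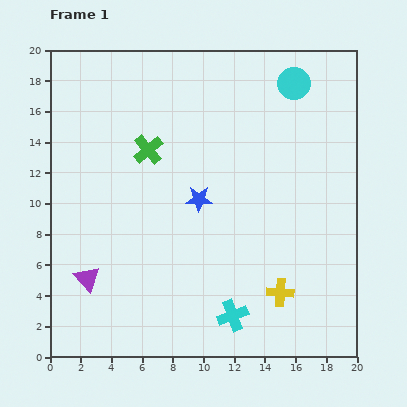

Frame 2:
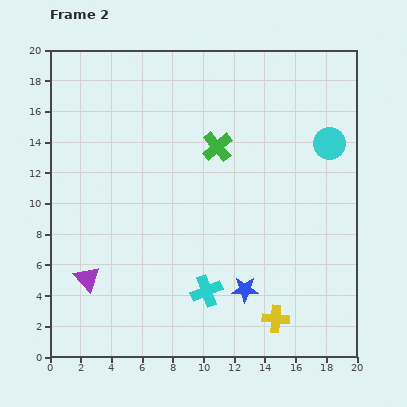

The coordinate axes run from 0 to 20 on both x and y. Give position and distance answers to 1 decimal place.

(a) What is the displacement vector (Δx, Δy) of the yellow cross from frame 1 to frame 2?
(-0.3, -1.7)

The yellow cross was at (15.0, 4.2) in frame 1 and (14.7, 2.5) in frame 2.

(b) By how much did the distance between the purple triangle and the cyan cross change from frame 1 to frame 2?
-2.0

Distance in frame 1: 9.8. Distance in frame 2: 7.8.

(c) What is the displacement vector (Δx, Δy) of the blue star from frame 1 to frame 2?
(3.0, -5.9)

The blue star was at (9.7, 10.3) in frame 1 and (12.7, 4.4) in frame 2.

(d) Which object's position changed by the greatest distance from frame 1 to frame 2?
the blue star

(moved 6.6; next 4.5)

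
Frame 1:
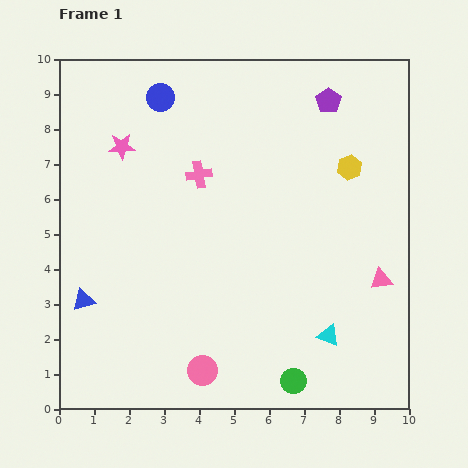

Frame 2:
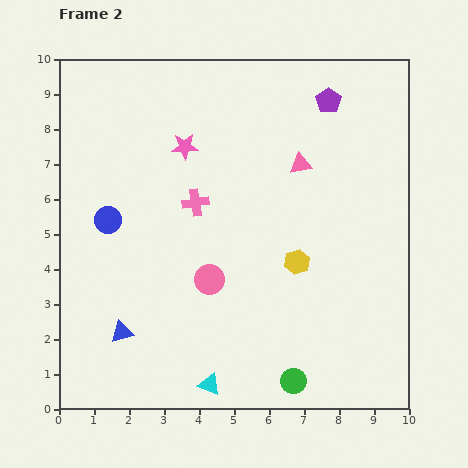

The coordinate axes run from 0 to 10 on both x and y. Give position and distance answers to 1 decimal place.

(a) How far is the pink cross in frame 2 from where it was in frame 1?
0.8

The pink cross moved from (4.0, 6.7) to (3.9, 5.9), a distance of √(0.1² + 0.8²) ≈ 0.8.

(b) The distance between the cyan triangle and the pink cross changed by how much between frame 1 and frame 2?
-0.7

Distance in frame 1: 5.9. Distance in frame 2: 5.2.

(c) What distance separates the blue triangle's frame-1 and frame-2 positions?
1.4

The blue triangle moved from (0.7, 3.1) to (1.8, 2.2), a distance of √(1.1² + 0.9²) ≈ 1.4.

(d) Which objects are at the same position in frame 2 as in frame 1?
the purple pentagon, the green circle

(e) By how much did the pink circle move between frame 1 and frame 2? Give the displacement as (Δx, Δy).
(0.2, 2.6)

The pink circle was at (4.1, 1.1) in frame 1 and (4.3, 3.7) in frame 2.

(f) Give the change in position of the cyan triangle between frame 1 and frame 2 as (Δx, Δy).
(-3.4, -1.4)

The cyan triangle was at (7.7, 2.1) in frame 1 and (4.3, 0.7) in frame 2.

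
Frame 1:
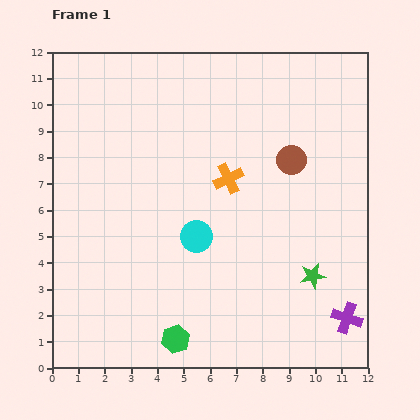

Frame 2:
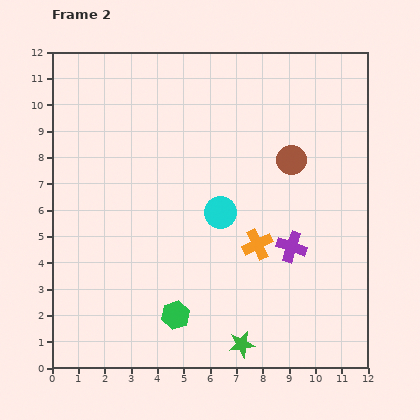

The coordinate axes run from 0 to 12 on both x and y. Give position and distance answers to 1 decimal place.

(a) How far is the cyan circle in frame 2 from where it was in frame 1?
1.3

The cyan circle moved from (5.5, 5.0) to (6.4, 5.9), a distance of √(0.9² + 0.9²) ≈ 1.3.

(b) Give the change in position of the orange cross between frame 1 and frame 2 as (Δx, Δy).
(1.1, -2.5)

The orange cross was at (6.7, 7.2) in frame 1 and (7.8, 4.7) in frame 2.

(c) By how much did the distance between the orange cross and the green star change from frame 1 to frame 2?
-1.1

Distance in frame 1: 4.9. Distance in frame 2: 3.8.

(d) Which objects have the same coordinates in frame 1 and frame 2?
the brown circle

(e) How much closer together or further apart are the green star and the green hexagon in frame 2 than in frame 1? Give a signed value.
-3.0

Distance in frame 1: 5.7. Distance in frame 2: 2.7.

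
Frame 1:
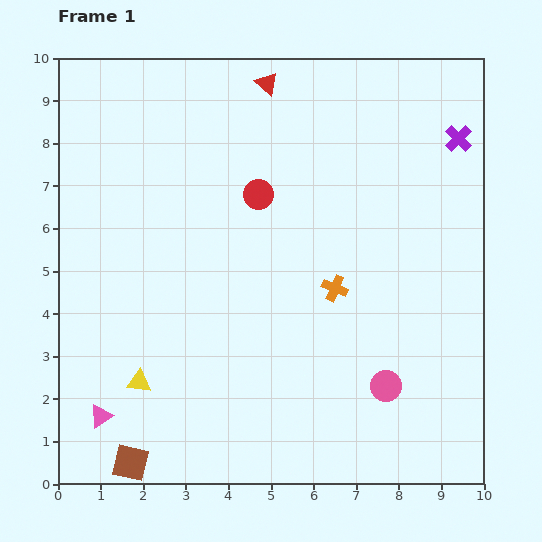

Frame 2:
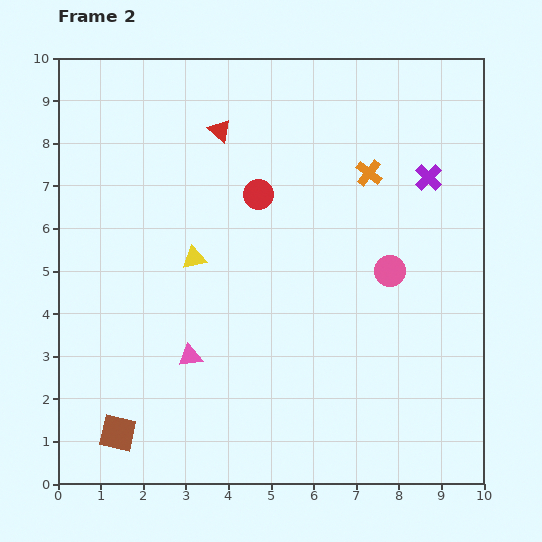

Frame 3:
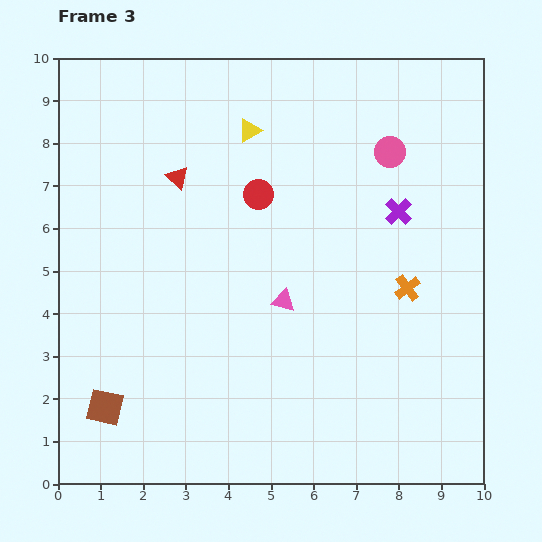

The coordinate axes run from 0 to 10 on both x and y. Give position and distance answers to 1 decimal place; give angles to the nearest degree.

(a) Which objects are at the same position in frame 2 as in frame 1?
the red circle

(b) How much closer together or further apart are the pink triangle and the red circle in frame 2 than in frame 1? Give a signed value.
-2.3

Distance in frame 1: 6.4. Distance in frame 2: 4.1.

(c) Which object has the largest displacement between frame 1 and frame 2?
the yellow triangle

(moved 3.2; next 2.8)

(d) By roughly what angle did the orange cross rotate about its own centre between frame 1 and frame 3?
30° clockwise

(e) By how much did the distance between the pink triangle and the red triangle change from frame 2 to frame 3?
-1.5

Distance in frame 2: 5.3. Distance in frame 3: 3.8.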